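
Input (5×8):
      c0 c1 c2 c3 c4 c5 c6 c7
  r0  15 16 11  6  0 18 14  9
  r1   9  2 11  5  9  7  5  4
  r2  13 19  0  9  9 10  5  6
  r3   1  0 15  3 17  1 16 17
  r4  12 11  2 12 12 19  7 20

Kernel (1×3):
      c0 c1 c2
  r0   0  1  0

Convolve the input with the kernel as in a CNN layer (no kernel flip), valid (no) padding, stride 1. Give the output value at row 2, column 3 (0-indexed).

9

The receptive field on the input at this output position is [9 9 10]. Elementwise product with the kernel and sum: 9·1.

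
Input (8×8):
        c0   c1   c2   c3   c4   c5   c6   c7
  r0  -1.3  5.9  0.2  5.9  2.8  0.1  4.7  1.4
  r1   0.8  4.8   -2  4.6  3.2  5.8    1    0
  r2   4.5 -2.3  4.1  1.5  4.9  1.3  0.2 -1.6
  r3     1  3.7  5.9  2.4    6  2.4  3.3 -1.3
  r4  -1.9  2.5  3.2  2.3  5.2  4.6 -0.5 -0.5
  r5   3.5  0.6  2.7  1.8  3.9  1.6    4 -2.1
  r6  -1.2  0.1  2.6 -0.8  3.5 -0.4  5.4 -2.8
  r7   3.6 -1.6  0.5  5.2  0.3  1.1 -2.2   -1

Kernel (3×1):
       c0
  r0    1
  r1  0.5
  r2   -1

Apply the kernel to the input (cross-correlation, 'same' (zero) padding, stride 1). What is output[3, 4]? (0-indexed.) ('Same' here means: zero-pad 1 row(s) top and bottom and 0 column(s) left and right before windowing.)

The receptive field on the zero-padded input at this output position is [4.9 / 6 / 5.2]. Elementwise product with the kernel and sum: 4.9·1 + 6·0.5 + 5.2·-1.

2.7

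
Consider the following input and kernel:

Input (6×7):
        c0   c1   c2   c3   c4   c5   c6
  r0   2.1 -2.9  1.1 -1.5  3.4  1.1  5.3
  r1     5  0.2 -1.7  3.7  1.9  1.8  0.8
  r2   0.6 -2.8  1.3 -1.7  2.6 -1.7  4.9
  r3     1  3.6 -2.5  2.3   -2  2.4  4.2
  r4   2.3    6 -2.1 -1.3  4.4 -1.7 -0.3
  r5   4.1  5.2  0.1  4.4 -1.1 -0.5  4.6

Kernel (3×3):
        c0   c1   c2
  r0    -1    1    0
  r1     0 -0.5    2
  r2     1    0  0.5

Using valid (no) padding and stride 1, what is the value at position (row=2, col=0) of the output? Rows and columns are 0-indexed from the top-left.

The receptive field on the input at this output position is [0.6 -2.8 1.3 / 1 3.6 -2.5 / 2.3 6 -2.1]. Elementwise product with the kernel and sum: 0.6·-1 + -2.8·1 + 3.6·-0.5 + -2.5·2 + 2.3·1 + -2.1·0.5.

-8.95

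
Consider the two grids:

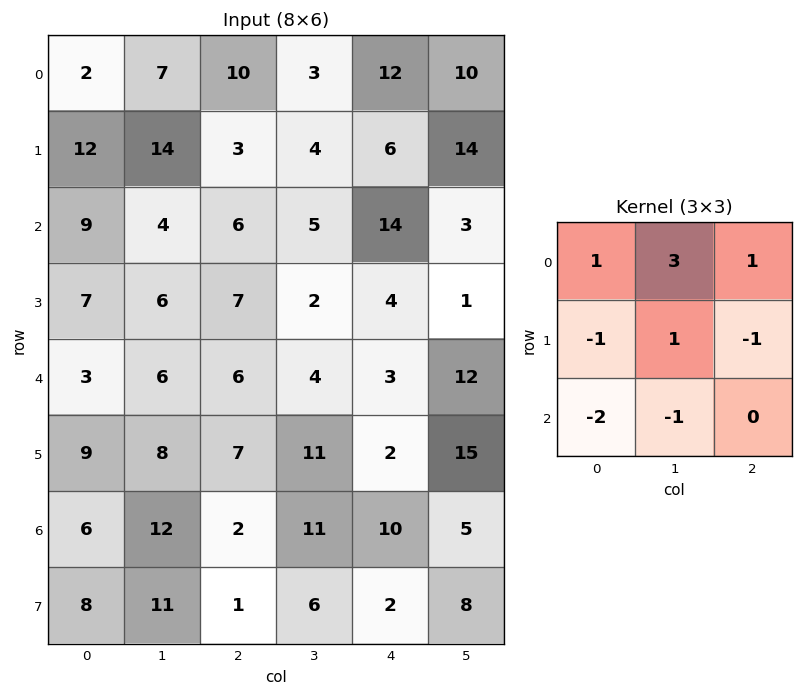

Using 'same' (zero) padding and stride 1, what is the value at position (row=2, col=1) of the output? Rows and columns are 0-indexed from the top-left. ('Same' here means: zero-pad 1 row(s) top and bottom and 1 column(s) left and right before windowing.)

The receptive field on the zero-padded input at this output position is [12 14 3 / 9 4 6 / 7 6 7]. Elementwise product with the kernel and sum: 12·1 + 14·3 + 3·1 + 9·-1 + 4·1 + 6·-1 + 7·-2 + 6·-1.

26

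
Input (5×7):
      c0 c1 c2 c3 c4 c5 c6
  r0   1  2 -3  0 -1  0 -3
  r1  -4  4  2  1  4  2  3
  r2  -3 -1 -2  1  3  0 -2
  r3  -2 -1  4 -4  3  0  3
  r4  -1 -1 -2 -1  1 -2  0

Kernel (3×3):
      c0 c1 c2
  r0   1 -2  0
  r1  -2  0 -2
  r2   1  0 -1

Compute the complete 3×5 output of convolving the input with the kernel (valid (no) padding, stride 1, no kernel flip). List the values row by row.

Output[0,0]: The receptive field on the input at this output position is [1 2 -3 / -4 4 2 / -3 -1 -2]. Elementwise product with the kernel and sum: 1·1 + 2·-2 + -4·-2 + 2·-2 + -3·1 + -2·-1.

0 -4 -20 -3 -10
-8 3 -1 -13 -2
-4 13 -21 4 -8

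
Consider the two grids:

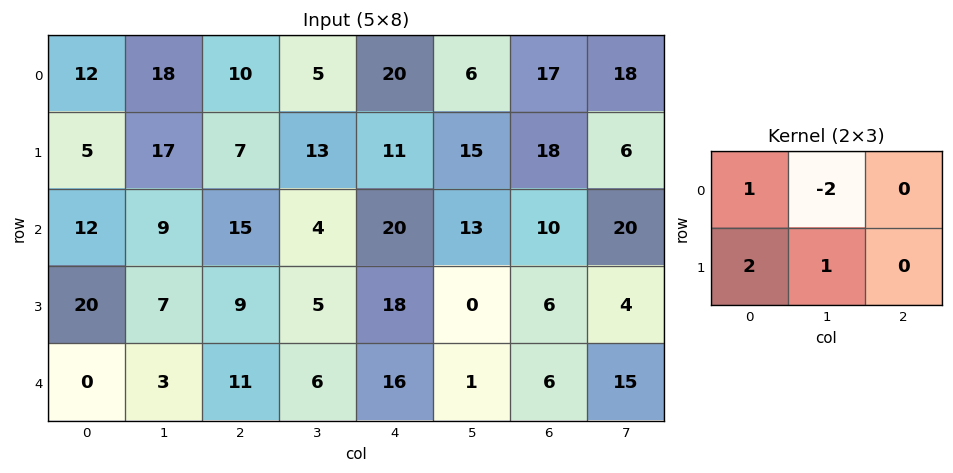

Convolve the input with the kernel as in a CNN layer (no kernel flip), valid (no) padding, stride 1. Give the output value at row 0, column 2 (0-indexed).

The receptive field on the input at this output position is [10 5 20 / 7 13 11]. Elementwise product with the kernel and sum: 10·1 + 5·-2 + 7·2 + 13·1.

27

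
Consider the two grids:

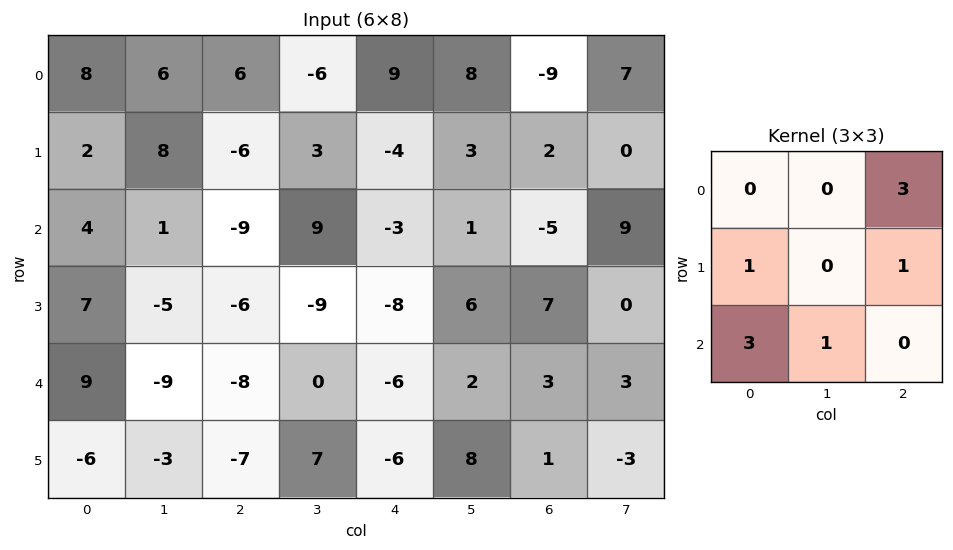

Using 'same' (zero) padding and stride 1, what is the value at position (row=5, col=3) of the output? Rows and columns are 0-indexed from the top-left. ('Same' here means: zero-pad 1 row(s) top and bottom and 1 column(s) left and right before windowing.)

The receptive field on the zero-padded input at this output position is [-8 0 -6 / -7 7 -6 / 0 0 0]. Elementwise product with the kernel and sum: -6·3 + -7·1 + -6·1 + 0·3 + 0·1.

-31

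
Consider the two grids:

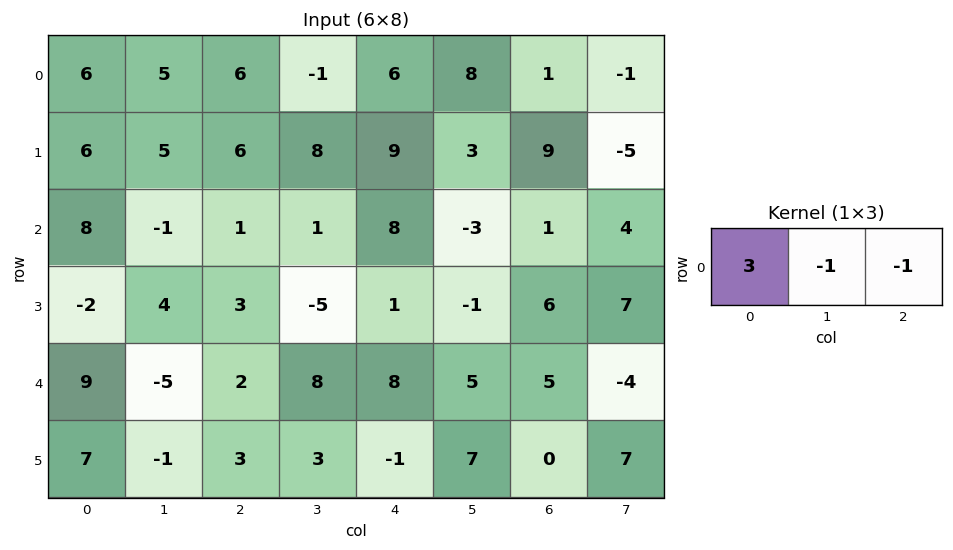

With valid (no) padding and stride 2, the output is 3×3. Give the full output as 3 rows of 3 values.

Output[0,0]: The receptive field on the input at this output position is [6 5 6]. Elementwise product with the kernel and sum: 6·3 + 5·-1 + 6·-1.

7 13 9
24 -6 26
30 -10 14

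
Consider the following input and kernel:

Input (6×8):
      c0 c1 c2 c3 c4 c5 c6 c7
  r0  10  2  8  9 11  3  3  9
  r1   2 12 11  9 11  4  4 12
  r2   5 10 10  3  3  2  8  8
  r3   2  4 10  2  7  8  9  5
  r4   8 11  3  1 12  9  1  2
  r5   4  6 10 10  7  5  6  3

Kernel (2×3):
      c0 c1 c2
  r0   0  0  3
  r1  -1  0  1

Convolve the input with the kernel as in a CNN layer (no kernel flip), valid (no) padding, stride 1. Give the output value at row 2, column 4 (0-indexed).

The receptive field on the input at this output position is [3 2 8 / 7 8 9]. Elementwise product with the kernel and sum: 8·3 + 7·-1 + 9·1.

26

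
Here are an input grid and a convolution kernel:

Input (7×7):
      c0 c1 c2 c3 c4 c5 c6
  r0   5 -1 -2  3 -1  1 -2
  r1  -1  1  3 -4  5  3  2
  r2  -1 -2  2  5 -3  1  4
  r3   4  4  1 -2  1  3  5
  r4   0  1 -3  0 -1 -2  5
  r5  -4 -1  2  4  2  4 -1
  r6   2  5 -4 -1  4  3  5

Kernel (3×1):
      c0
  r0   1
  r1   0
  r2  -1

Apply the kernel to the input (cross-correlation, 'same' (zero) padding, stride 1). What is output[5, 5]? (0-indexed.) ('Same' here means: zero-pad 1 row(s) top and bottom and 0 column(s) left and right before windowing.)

-5

The receptive field on the zero-padded input at this output position is [-2 / 4 / 3]. Elementwise product with the kernel and sum: -2·1 + 3·-1.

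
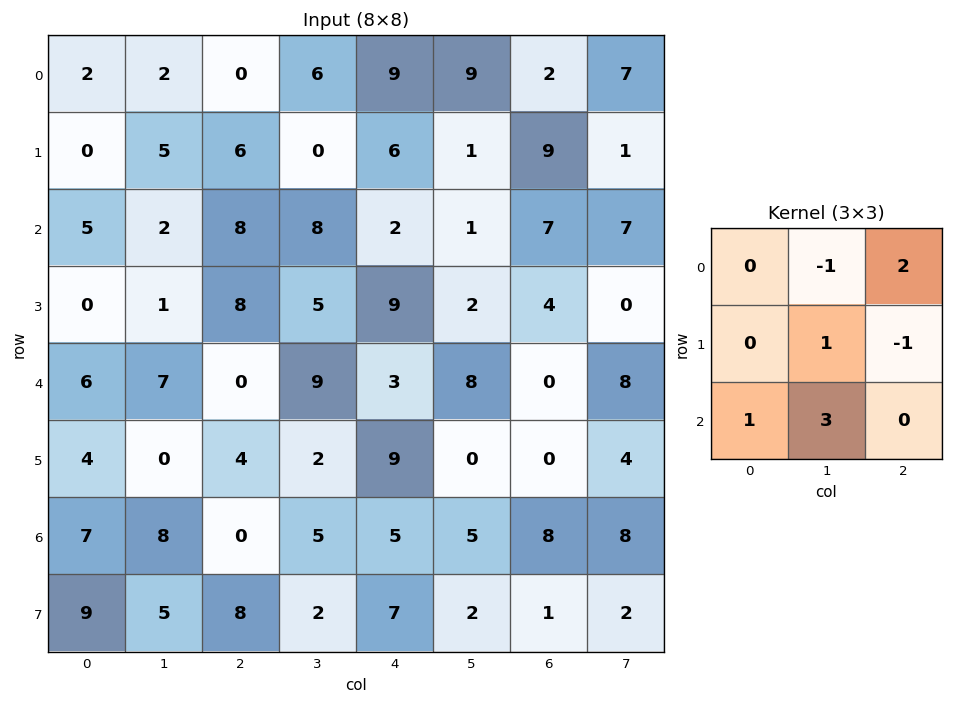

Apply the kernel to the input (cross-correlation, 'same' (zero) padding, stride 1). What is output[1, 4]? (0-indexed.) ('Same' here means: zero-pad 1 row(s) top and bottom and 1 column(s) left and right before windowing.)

28

The receptive field on the zero-padded input at this output position is [6 9 9 / 0 6 1 / 8 2 1]. Elementwise product with the kernel and sum: 9·-1 + 9·2 + 6·1 + 1·-1 + 8·1 + 2·3.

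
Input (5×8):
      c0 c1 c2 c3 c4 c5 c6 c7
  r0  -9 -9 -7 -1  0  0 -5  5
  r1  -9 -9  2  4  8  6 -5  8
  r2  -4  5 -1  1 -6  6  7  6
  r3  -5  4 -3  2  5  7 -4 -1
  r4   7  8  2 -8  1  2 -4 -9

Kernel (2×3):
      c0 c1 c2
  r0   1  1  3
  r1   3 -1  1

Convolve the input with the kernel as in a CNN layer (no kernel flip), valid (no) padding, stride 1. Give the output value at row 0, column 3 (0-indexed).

9

The receptive field on the input at this output position is [-1 0 0 / 4 8 6]. Elementwise product with the kernel and sum: -1·1 + 0·1 + 0·3 + 4·3 + 8·-1 + 6·1.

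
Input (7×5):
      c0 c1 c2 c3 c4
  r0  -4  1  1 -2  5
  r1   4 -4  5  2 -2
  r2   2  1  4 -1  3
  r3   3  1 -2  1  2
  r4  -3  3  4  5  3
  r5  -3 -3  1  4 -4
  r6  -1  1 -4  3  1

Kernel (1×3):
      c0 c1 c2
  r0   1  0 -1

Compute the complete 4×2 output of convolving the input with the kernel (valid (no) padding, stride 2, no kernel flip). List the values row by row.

-5 -4
-2 1
-7 1
3 -5

Output[0,0]: The receptive field on the input at this output position is [-4 1 1]. Elementwise product with the kernel and sum: -4·1 + 1·-1.
Output[0,1]: The receptive field on the input at this output position is [1 -2 5]. Elementwise product with the kernel and sum: 1·1 + 5·-1.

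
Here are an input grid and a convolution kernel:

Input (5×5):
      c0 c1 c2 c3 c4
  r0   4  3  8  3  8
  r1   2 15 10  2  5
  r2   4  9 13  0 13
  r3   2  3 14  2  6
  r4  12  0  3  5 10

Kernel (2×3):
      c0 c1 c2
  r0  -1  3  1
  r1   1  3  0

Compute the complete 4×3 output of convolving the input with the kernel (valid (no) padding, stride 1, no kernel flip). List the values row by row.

60 69 25
84 65 14
47 75 20
33 50 16

Output[0,0]: The receptive field on the input at this output position is [4 3 8 / 2 15 10]. Elementwise product with the kernel and sum: 4·-1 + 3·3 + 8·1 + 2·1 + 15·3.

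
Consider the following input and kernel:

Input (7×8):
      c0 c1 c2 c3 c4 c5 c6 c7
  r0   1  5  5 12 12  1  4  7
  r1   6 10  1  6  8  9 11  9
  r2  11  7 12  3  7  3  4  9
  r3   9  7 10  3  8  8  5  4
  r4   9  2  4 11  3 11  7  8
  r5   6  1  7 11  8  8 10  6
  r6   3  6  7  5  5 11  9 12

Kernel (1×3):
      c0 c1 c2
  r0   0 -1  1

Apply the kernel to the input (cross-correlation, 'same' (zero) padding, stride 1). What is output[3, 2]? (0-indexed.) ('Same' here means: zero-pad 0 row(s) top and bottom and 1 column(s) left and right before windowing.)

-7

The receptive field on the zero-padded input at this output position is [7 10 3]. Elementwise product with the kernel and sum: 10·-1 + 3·1.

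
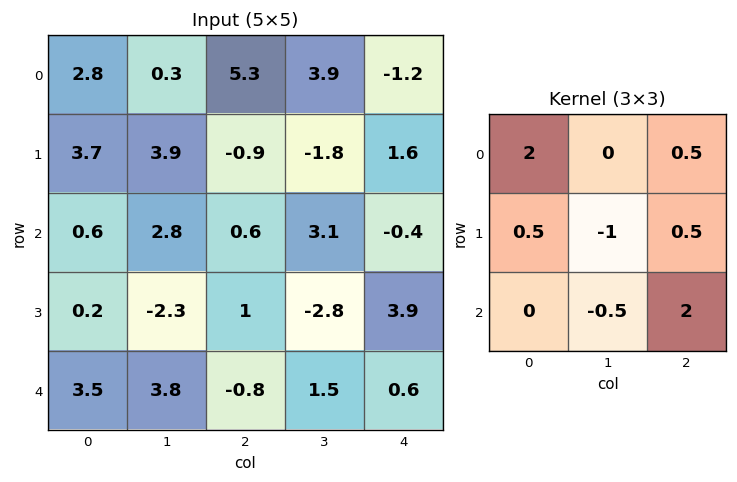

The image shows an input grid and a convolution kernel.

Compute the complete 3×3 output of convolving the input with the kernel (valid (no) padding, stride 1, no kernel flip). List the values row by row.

Output[0,0]: The receptive field on the input at this output position is [2.8 0.3 5.3 / 3.7 3.9 -0.9 / 0.6 2.8 0.6]. Elementwise product with the kernel and sum: 2.8·2 + 5.3·0.5 + 3.7·0.5 + 3.9·-1 + -0.9·0.5 + 2.8·-0.5 + 0.6·2.

5.55 10.4 9.8
7.9 3.15 5.2
0.9 7 6.7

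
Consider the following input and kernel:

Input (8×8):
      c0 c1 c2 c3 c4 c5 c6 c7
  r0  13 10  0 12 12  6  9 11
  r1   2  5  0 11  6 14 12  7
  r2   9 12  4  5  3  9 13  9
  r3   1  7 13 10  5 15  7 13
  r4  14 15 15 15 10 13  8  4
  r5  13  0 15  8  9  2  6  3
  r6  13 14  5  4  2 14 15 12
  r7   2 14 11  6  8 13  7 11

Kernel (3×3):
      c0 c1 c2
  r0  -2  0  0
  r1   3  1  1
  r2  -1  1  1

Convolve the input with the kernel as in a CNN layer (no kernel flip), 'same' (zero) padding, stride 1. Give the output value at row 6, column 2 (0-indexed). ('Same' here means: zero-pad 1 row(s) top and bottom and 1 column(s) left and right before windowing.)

The receptive field on the zero-padded input at this output position is [0 15 8 / 14 5 4 / 14 11 6]. Elementwise product with the kernel and sum: 0·-2 + 14·3 + 5·1 + 4·1 + 14·-1 + 11·1 + 6·1.

54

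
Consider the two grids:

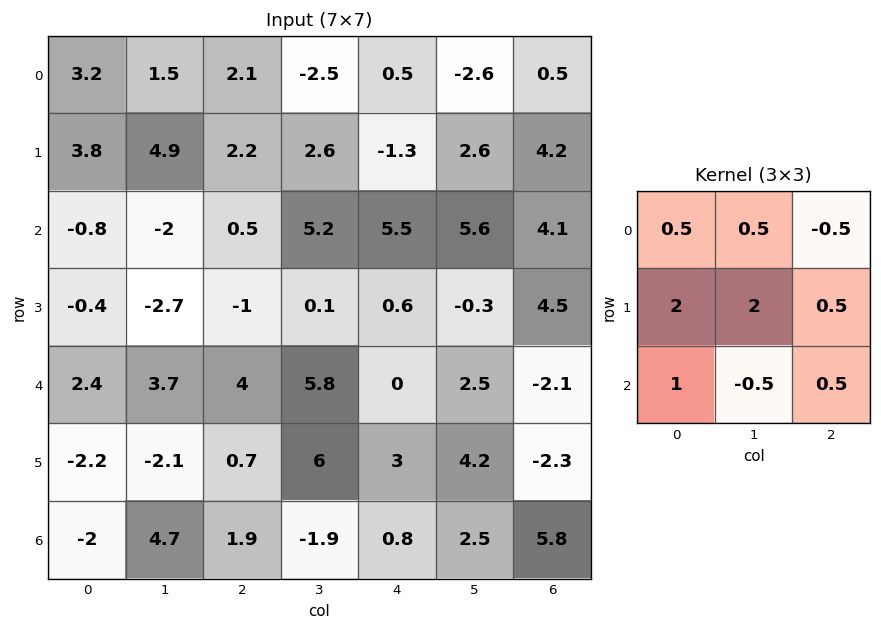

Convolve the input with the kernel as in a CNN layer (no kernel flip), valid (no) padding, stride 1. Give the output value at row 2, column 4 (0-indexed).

4.05

The receptive field on the input at this output position is [5.5 5.6 4.1 / 0.6 -0.3 4.5 / 0 2.5 -2.1]. Elementwise product with the kernel and sum: 5.5·0.5 + 5.6·0.5 + 4.1·-0.5 + 0.6·2 + -0.3·2 + 4.5·0.5 + 0·1 + 2.5·-0.5 + -2.1·0.5.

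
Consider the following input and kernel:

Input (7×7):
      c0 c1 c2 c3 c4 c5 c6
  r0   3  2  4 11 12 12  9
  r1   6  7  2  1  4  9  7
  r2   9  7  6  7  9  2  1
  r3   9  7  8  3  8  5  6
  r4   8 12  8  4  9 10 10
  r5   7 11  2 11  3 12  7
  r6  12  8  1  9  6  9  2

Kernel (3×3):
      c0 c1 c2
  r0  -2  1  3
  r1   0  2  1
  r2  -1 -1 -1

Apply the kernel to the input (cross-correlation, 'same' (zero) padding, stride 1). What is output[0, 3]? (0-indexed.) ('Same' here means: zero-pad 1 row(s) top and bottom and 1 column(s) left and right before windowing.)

27

The receptive field on the zero-padded input at this output position is [0 0 0 / 4 11 12 / 2 1 4]. Elementwise product with the kernel and sum: 0·-2 + 0·1 + 0·3 + 11·2 + 12·1 + 2·-1 + 1·-1 + 4·-1.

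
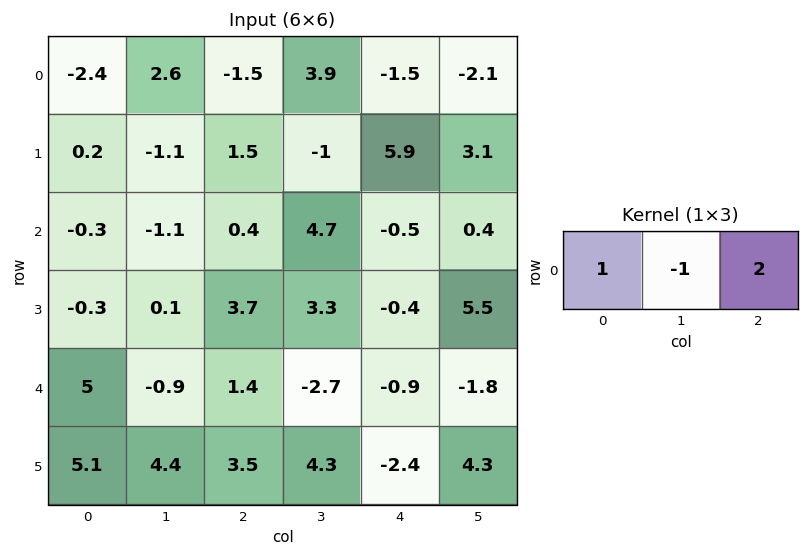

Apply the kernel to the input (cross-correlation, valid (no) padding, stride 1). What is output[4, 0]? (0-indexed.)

8.7

The receptive field on the input at this output position is [5 -0.9 1.4]. Elementwise product with the kernel and sum: 5·1 + -0.9·-1 + 1.4·2.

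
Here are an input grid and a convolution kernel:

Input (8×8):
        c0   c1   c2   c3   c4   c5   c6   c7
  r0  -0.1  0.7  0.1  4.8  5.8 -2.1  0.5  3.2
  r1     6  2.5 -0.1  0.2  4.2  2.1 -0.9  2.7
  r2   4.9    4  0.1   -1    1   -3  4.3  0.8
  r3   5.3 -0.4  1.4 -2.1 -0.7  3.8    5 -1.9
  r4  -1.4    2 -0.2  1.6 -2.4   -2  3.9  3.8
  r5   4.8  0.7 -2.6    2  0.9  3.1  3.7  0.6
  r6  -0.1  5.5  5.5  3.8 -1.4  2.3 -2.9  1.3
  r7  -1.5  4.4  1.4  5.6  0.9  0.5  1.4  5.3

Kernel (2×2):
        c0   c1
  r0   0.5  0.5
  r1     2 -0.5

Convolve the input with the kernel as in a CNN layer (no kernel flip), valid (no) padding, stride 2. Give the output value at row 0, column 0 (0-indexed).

The receptive field on the input at this output position is [-0.1 0.7 / 6 2.5]. Elementwise product with the kernel and sum: -0.1·0.5 + 0.7·0.5 + 6·2 + 2.5·-0.5.

11.05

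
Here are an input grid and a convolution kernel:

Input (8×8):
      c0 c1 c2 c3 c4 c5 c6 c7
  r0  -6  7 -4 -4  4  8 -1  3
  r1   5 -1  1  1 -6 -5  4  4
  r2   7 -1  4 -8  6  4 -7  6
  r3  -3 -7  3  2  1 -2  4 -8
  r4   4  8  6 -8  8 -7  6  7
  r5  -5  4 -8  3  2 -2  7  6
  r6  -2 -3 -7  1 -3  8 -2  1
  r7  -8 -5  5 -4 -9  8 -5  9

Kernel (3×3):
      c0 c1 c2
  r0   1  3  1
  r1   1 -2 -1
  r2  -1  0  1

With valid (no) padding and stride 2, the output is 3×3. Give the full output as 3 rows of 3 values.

14 -5 14
18 -14 10
24 -22 -7

Output[0,0]: The receptive field on the input at this output position is [-6 7 -4 / 5 -1 1 / 7 -1 4]. Elementwise product with the kernel and sum: -6·1 + 7·3 + -4·1 + 5·1 + -1·-2 + 1·-1 + 7·-1 + 4·1.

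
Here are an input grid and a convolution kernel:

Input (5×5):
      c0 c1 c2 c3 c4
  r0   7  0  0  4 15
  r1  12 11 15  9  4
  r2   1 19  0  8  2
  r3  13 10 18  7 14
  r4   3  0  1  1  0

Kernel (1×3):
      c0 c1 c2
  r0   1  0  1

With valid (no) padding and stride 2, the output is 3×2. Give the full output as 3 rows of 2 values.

7 15
1 2
4 1

Output[0,0]: The receptive field on the input at this output position is [7 0 0]. Elementwise product with the kernel and sum: 7·1 + 0·1.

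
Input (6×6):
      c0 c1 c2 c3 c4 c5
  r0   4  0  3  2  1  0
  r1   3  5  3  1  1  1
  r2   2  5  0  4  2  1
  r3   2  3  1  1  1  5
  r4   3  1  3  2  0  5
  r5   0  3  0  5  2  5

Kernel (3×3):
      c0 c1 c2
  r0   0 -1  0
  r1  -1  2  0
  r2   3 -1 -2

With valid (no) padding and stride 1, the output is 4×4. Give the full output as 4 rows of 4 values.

8 5 -11 8
4 -2 7 -9
1 -5 4 -5
-7 3 -9 0

Output[0,0]: The receptive field on the input at this output position is [4 0 3 / 3 5 3 / 2 5 0]. Elementwise product with the kernel and sum: 0·-1 + 3·-1 + 5·2 + 2·3 + 5·-1 + 0·-2.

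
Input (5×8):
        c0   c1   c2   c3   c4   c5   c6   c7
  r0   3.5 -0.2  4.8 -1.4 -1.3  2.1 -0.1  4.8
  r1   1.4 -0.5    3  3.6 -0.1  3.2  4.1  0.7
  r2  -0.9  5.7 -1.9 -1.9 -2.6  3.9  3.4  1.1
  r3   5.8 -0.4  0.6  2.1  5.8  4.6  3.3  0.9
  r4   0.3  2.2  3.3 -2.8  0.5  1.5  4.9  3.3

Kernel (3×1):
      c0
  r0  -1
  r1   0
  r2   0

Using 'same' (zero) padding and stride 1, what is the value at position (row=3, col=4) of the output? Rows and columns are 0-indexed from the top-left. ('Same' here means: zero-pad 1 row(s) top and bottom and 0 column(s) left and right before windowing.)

The receptive field on the zero-padded input at this output position is [-2.6 / 5.8 / 0.5]. Elementwise product with the kernel and sum: -2.6·-1.

2.6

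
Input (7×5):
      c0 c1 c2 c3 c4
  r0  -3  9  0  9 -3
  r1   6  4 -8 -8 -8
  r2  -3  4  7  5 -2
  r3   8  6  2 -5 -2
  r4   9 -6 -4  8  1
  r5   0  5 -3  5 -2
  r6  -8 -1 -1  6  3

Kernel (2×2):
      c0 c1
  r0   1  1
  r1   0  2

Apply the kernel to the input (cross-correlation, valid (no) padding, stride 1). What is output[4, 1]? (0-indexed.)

The receptive field on the input at this output position is [-6 -4 / 5 -3]. Elementwise product with the kernel and sum: -6·1 + -4·1 + -3·2.

-16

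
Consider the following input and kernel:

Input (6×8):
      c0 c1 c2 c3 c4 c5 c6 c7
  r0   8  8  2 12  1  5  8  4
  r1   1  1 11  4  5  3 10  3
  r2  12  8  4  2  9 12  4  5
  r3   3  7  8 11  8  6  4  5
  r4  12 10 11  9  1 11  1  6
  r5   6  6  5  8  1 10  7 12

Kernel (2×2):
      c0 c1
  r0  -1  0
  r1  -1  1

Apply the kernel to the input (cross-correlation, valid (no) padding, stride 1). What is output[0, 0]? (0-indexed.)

-8

The receptive field on the input at this output position is [8 8 / 1 1]. Elementwise product with the kernel and sum: 8·-1 + 1·-1 + 1·1.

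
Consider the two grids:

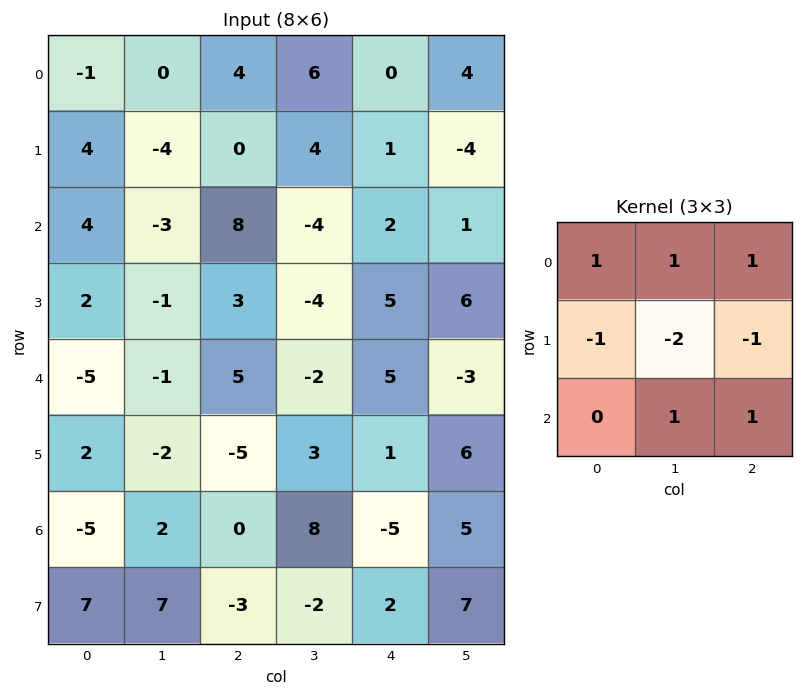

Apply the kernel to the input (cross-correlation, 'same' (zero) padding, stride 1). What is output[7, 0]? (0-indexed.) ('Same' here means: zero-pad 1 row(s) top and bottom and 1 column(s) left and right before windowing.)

The receptive field on the zero-padded input at this output position is [0 -5 2 / 0 7 7 / 0 0 0]. Elementwise product with the kernel and sum: 0·1 + -5·1 + 2·1 + 0·-1 + 7·-2 + 7·-1 + 0·1 + 0·1.

-24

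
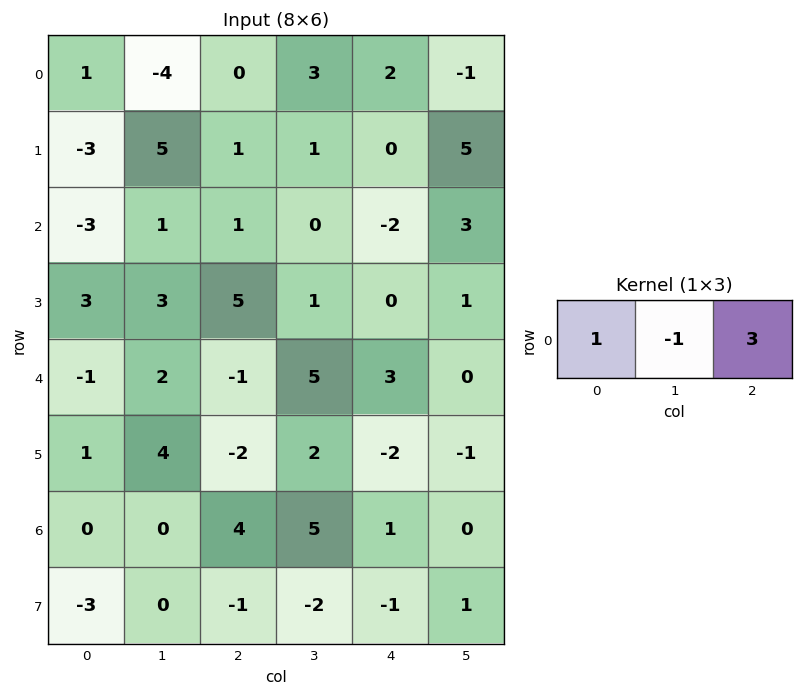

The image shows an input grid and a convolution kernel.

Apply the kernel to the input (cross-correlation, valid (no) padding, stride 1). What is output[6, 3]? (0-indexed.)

4

The receptive field on the input at this output position is [5 1 0]. Elementwise product with the kernel and sum: 5·1 + 1·-1 + 0·3.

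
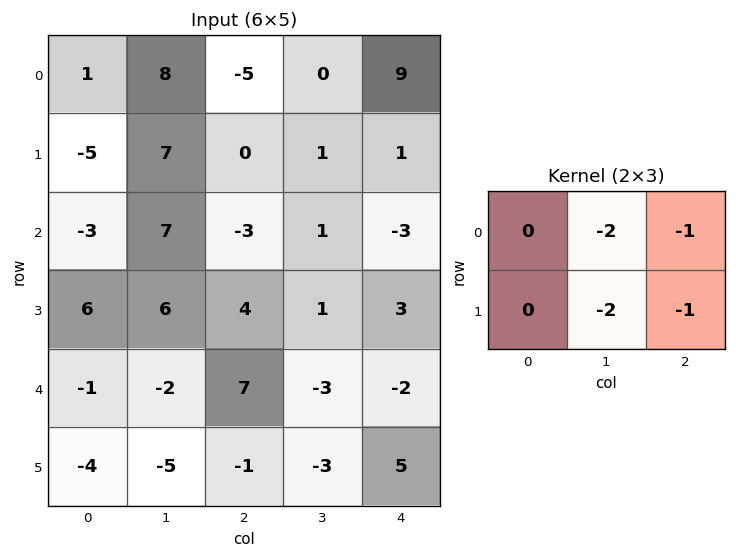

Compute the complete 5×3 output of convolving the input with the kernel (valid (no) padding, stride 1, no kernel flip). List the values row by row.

Output[0,0]: The receptive field on the input at this output position is [1 8 -5 / -5 7 0]. Elementwise product with the kernel and sum: 8·-2 + -5·-1 + 7·-2 + 0·-1.
Output[0,1]: The receptive field on the input at this output position is [8 -5 0 / 7 0 1]. Elementwise product with the kernel and sum: -5·-2 + 0·-1 + 0·-2 + 1·-1.

-25 9 -12
-25 4 -2
-27 -4 -4
-19 -20 3
8 -6 9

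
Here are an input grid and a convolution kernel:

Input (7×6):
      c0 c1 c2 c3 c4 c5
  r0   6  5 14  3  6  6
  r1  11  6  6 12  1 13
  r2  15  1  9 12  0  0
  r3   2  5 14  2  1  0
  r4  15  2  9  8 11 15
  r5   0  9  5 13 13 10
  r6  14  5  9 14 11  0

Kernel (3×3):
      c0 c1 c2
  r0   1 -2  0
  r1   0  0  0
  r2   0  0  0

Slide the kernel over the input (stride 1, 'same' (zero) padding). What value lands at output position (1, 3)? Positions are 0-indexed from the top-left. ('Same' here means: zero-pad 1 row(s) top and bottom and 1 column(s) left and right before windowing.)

The receptive field on the zero-padded input at this output position is [14 3 6 / 6 12 1 / 9 12 0]. Elementwise product with the kernel and sum: 14·1 + 3·-2.

8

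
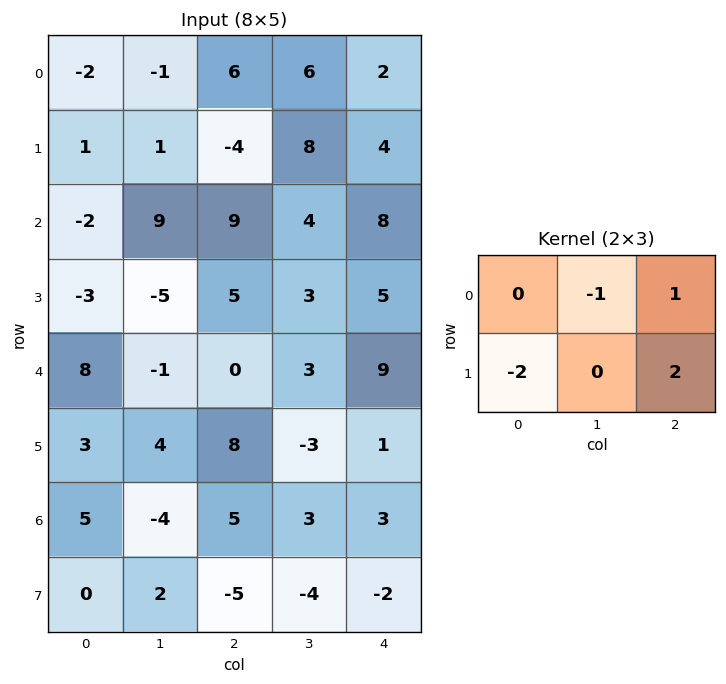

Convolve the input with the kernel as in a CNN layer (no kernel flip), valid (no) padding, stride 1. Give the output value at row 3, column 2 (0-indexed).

The receptive field on the input at this output position is [5 3 5 / 0 3 9]. Elementwise product with the kernel and sum: 3·-1 + 5·1 + 0·-2 + 9·2.

20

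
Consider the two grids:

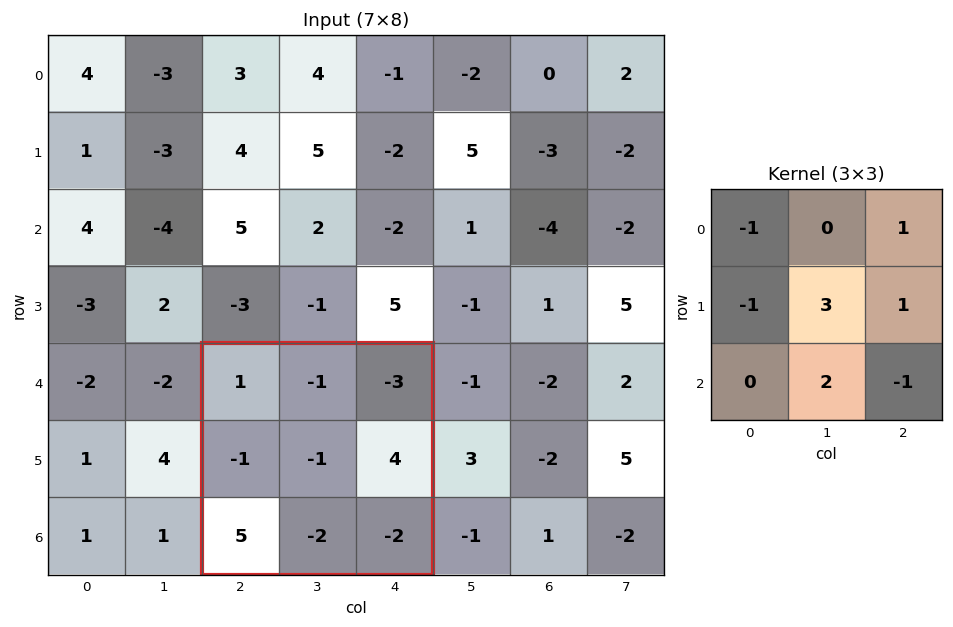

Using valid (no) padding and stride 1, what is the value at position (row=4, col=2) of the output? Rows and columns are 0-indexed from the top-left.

The receptive field on the input at this output position is [1 -1 -3 / -1 -1 4 / 5 -2 -2]. Elementwise product with the kernel and sum: 1·-1 + -3·1 + -1·-1 + -1·3 + 4·1 + -2·2 + -2·-1.

-4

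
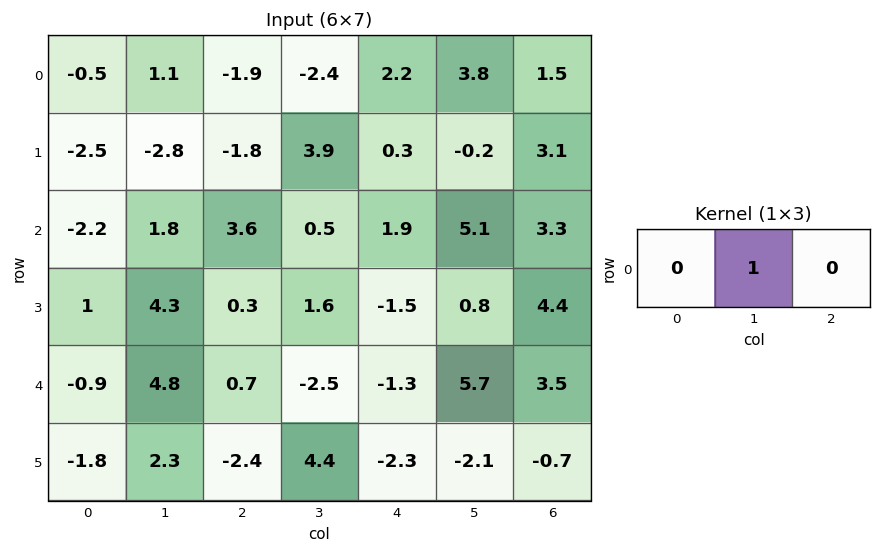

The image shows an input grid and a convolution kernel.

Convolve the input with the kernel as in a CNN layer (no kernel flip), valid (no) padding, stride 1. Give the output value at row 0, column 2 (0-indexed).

The receptive field on the input at this output position is [-1.9 -2.4 2.2]. Elementwise product with the kernel and sum: -2.4·1.

-2.4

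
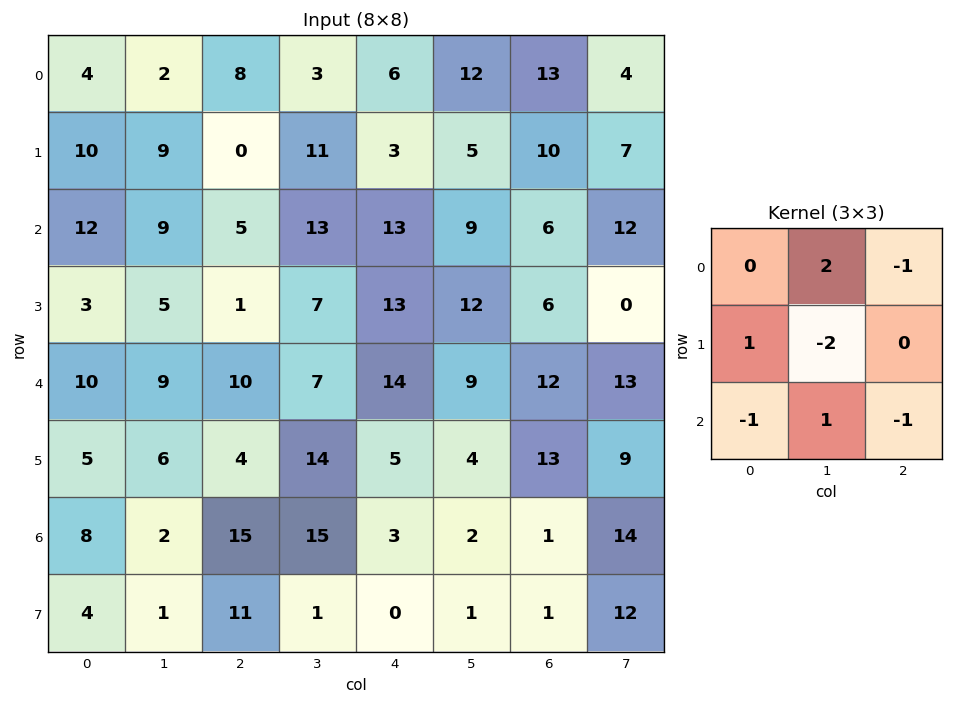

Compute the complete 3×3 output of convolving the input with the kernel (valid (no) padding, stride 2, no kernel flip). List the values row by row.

-20 -27 -6
-5 -17 -16
-20 -27 1

Output[0,0]: The receptive field on the input at this output position is [4 2 8 / 10 9 0 / 12 9 5]. Elementwise product with the kernel and sum: 2·2 + 8·-1 + 10·1 + 9·-2 + 12·-1 + 9·1 + 5·-1.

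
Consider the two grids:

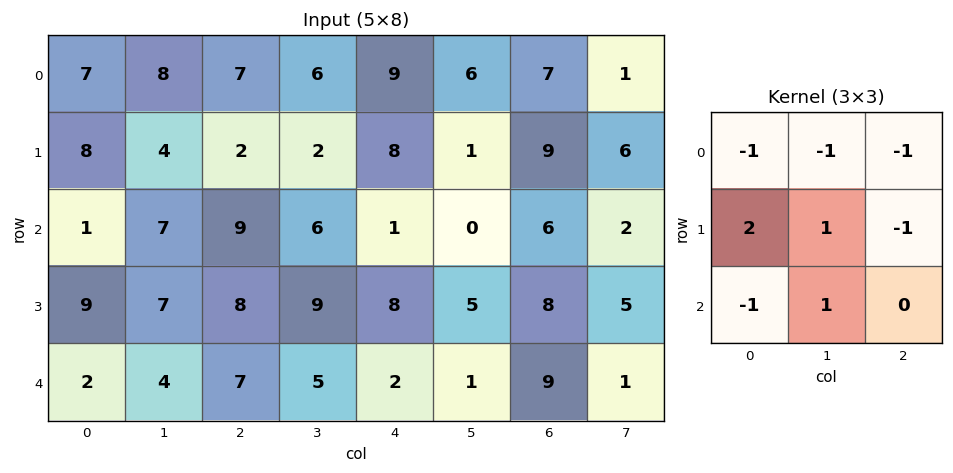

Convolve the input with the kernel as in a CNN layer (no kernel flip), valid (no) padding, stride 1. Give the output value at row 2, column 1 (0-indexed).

-6

The receptive field on the input at this output position is [7 9 6 / 7 8 9 / 4 7 5]. Elementwise product with the kernel and sum: 7·-1 + 9·-1 + 6·-1 + 7·2 + 8·1 + 9·-1 + 4·-1 + 7·1.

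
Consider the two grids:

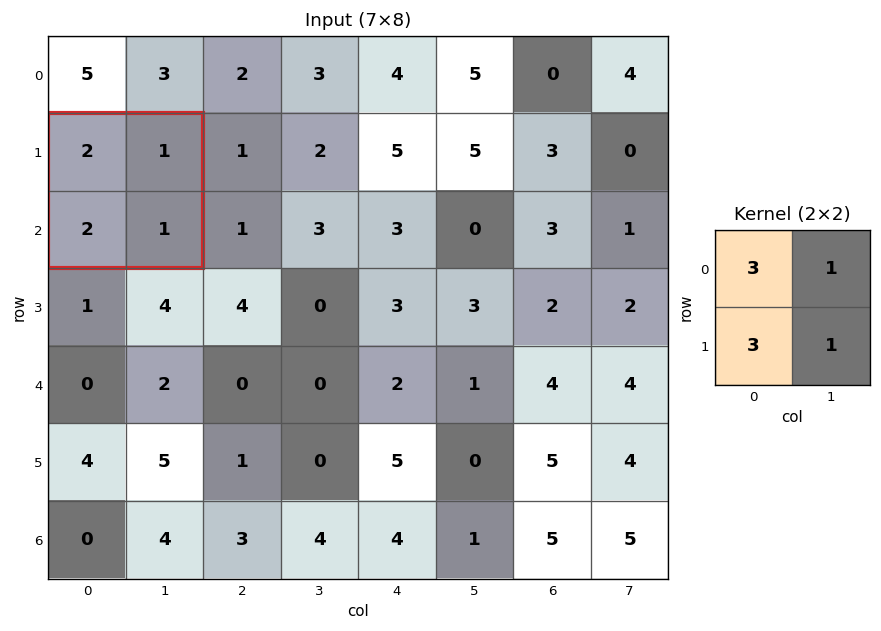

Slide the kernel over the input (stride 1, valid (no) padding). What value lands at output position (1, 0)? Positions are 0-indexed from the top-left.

14

The receptive field on the input at this output position is [2 1 / 2 1]. Elementwise product with the kernel and sum: 2·3 + 1·1 + 2·3 + 1·1.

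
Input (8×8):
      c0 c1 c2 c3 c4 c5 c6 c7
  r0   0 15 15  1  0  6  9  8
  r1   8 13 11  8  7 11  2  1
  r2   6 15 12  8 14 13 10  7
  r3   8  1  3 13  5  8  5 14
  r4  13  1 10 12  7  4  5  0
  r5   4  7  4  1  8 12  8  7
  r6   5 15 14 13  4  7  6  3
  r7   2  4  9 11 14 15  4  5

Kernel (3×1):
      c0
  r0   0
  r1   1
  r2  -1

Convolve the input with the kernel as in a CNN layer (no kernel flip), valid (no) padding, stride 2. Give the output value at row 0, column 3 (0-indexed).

-8

The receptive field on the input at this output position is [9 / 2 / 10]. Elementwise product with the kernel and sum: 2·1 + 10·-1.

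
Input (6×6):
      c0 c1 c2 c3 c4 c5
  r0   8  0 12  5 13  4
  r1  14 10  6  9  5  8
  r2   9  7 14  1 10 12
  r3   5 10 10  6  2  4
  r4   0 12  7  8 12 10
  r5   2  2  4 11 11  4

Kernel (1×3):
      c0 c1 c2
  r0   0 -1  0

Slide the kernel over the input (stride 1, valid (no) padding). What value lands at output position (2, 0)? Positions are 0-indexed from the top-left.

-7

The receptive field on the input at this output position is [9 7 14]. Elementwise product with the kernel and sum: 7·-1.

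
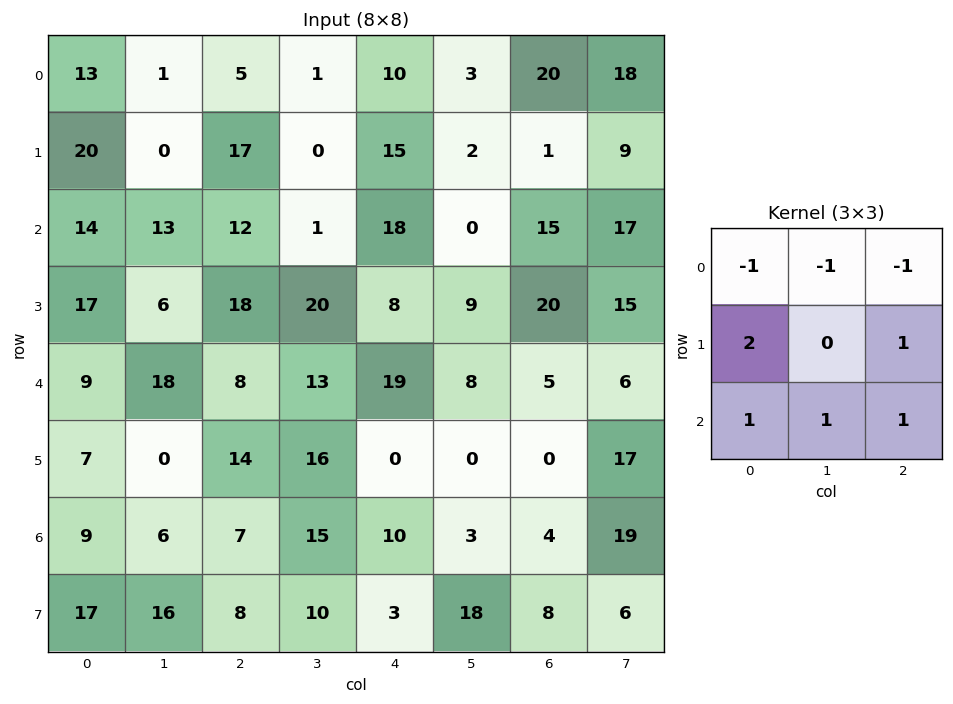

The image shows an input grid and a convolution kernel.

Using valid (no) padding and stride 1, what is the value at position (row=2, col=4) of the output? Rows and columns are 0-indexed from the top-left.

The receptive field on the input at this output position is [18 0 15 / 8 9 20 / 19 8 5]. Elementwise product with the kernel and sum: 18·-1 + 0·-1 + 15·-1 + 8·2 + 20·1 + 19·1 + 8·1 + 5·1.

35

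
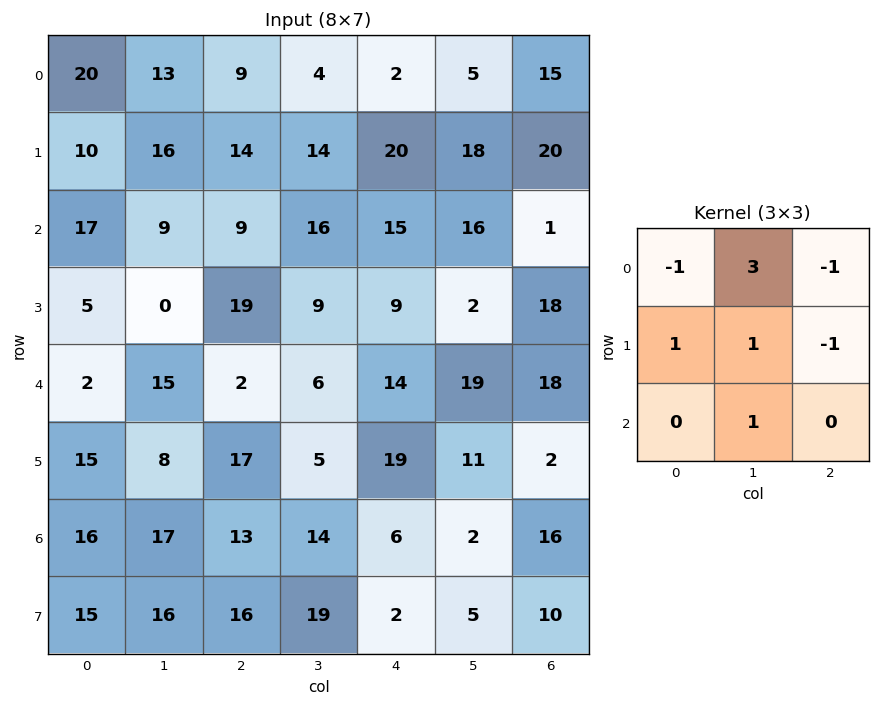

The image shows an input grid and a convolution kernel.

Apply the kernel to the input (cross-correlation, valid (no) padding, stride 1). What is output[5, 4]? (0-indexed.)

The receptive field on the input at this output position is [19 11 2 / 6 2 16 / 2 5 10]. Elementwise product with the kernel and sum: 19·-1 + 11·3 + 2·-1 + 6·1 + 2·1 + 16·-1 + 5·1.

9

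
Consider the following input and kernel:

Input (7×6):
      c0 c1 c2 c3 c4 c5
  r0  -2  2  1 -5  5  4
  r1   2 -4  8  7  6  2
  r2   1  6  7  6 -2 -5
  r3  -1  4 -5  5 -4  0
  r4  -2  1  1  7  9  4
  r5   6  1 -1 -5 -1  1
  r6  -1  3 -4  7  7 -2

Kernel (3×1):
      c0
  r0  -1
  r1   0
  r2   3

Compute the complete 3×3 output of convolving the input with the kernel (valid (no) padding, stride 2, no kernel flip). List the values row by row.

5 20 -11
-7 -4 29
-1 -13 12

Output[0,0]: The receptive field on the input at this output position is [-2 / 2 / 1]. Elementwise product with the kernel and sum: -2·-1 + 1·3.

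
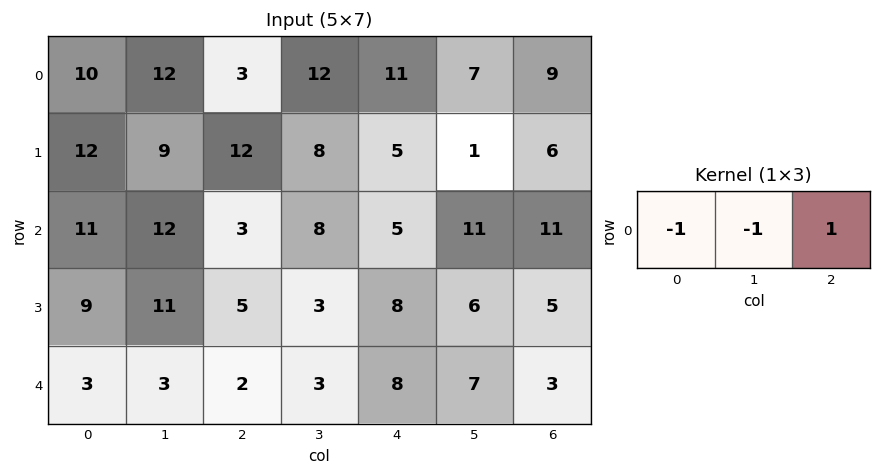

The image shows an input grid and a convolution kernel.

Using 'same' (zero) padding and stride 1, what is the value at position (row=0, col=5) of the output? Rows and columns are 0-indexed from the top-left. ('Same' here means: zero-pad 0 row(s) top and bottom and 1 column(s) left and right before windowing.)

-9

The receptive field on the zero-padded input at this output position is [11 7 9]. Elementwise product with the kernel and sum: 11·-1 + 7·-1 + 9·1.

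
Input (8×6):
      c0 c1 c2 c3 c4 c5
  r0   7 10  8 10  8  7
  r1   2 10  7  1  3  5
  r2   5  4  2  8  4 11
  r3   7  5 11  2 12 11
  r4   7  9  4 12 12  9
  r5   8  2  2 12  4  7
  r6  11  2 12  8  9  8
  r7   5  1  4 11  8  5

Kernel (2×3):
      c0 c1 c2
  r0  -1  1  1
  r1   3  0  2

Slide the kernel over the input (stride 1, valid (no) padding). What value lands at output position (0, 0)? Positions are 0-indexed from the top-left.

The receptive field on the input at this output position is [7 10 8 / 2 10 7]. Elementwise product with the kernel and sum: 7·-1 + 10·1 + 8·1 + 2·3 + 7·2.

31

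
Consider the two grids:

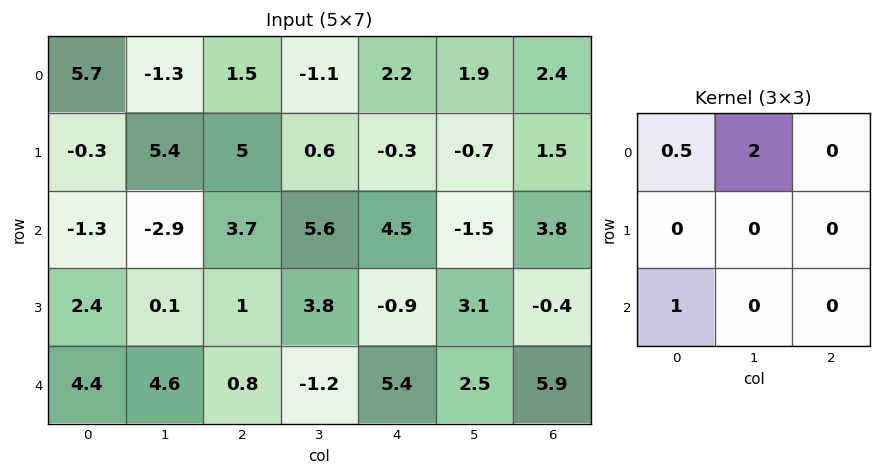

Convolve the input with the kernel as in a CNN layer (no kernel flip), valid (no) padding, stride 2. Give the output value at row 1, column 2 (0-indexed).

The receptive field on the input at this output position is [4.5 -1.5 3.8 / -0.9 3.1 -0.4 / 5.4 2.5 5.9]. Elementwise product with the kernel and sum: 4.5·0.5 + -1.5·2 + 5.4·1.

4.65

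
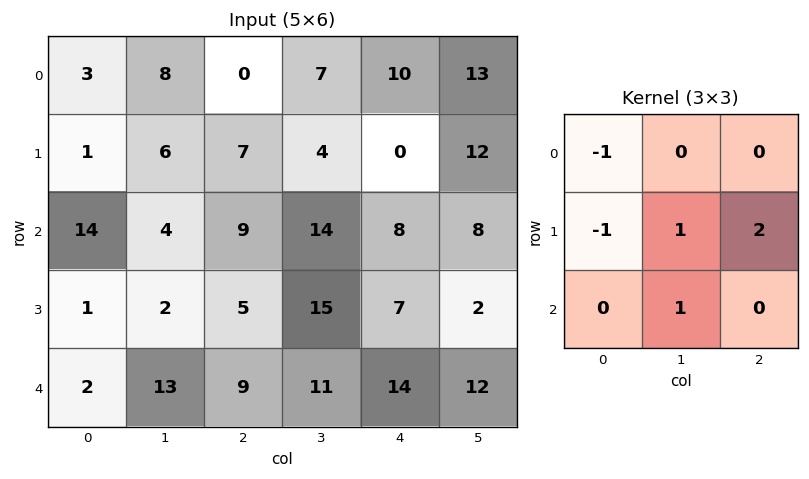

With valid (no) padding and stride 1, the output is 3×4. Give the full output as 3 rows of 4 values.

20 10 11 21
9 32 29 13
10 38 26 -4

Output[0,0]: The receptive field on the input at this output position is [3 8 0 / 1 6 7 / 14 4 9]. Elementwise product with the kernel and sum: 3·-1 + 1·-1 + 6·1 + 7·2 + 4·1.
Output[0,1]: The receptive field on the input at this output position is [8 0 7 / 6 7 4 / 4 9 14]. Elementwise product with the kernel and sum: 8·-1 + 6·-1 + 7·1 + 4·2 + 9·1.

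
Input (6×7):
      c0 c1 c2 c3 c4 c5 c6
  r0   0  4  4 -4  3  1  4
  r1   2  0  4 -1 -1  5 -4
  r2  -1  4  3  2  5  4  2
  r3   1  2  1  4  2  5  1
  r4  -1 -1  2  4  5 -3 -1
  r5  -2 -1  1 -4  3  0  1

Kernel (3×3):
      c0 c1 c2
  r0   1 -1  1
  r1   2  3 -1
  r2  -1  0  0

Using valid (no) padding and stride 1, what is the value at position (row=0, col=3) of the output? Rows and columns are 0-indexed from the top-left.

-18

The receptive field on the input at this output position is [-4 3 1 / -1 -1 5 / 2 5 4]. Elementwise product with the kernel and sum: -4·1 + 3·-1 + 1·1 + -1·2 + -1·3 + 5·-1 + 2·-1.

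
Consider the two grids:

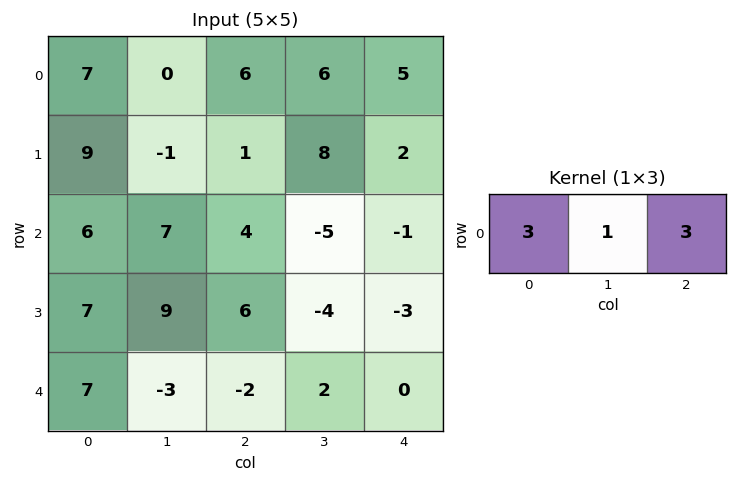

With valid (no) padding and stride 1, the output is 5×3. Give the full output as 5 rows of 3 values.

39 24 39
29 22 17
37 10 4
48 21 5
12 -5 -4

Output[0,0]: The receptive field on the input at this output position is [7 0 6]. Elementwise product with the kernel and sum: 7·3 + 0·1 + 6·3.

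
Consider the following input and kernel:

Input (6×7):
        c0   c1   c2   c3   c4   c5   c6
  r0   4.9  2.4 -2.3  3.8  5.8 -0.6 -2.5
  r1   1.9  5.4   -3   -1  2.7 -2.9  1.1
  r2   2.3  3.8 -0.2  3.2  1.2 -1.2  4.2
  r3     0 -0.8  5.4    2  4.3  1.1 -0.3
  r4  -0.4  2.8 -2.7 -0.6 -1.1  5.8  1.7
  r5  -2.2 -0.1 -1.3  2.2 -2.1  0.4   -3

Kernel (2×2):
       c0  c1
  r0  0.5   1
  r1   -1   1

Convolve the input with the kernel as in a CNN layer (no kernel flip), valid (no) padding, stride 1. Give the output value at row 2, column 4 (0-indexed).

The receptive field on the input at this output position is [1.2 -1.2 / 4.3 1.1]. Elementwise product with the kernel and sum: 1.2·0.5 + -1.2·1 + 4.3·-1 + 1.1·1.

-3.8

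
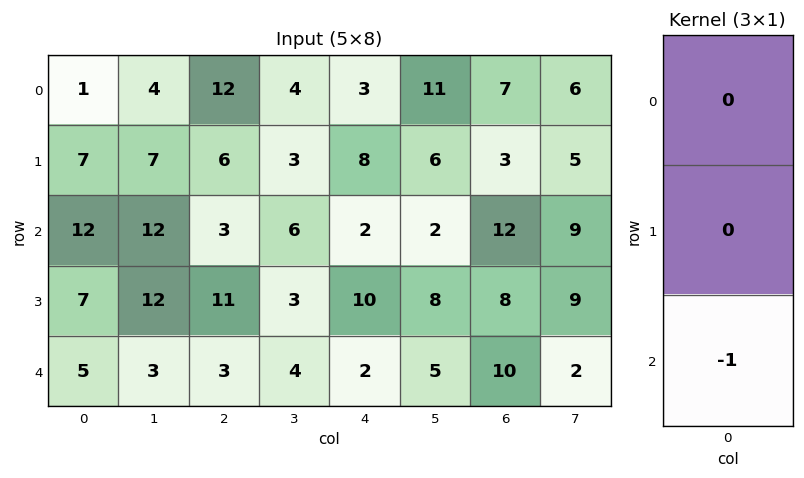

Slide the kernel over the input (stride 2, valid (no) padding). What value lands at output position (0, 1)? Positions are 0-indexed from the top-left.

The receptive field on the input at this output position is [12 / 6 / 3]. Elementwise product with the kernel and sum: 3·-1.

-3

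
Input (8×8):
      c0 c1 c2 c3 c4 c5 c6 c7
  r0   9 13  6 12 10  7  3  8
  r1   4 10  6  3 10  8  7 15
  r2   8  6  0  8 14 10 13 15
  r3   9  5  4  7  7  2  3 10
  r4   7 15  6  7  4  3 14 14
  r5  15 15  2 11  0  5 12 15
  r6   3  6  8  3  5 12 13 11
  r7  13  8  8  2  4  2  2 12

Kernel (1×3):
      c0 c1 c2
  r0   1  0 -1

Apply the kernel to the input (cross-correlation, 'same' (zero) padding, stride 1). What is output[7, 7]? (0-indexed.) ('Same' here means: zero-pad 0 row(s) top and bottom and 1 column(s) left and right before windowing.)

The receptive field on the zero-padded input at this output position is [2 12 0]. Elementwise product with the kernel and sum: 2·1 + 0·-1.

2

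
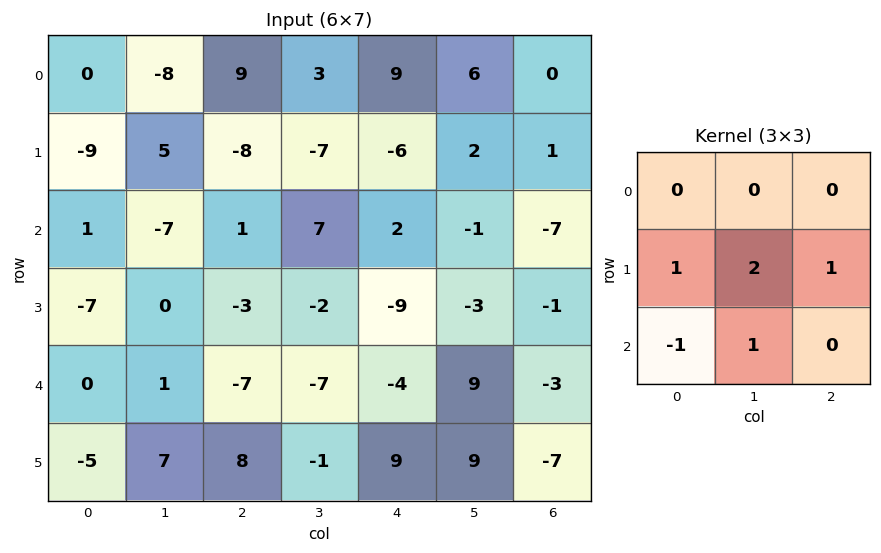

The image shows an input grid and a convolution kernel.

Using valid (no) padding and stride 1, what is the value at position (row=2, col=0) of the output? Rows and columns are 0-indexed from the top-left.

The receptive field on the input at this output position is [1 -7 1 / -7 0 -3 / 0 1 -7]. Elementwise product with the kernel and sum: -7·1 + 0·2 + -3·1 + 0·-1 + 1·1.

-9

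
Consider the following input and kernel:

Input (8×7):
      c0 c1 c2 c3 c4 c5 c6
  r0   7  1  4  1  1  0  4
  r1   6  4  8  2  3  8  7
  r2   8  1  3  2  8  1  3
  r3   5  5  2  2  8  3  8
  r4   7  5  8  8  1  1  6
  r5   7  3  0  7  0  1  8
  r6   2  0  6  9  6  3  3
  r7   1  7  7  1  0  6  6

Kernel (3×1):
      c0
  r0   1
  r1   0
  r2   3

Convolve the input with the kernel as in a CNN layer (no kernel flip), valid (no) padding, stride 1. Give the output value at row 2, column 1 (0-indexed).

The receptive field on the input at this output position is [1 / 5 / 5]. Elementwise product with the kernel and sum: 1·1 + 5·3.

16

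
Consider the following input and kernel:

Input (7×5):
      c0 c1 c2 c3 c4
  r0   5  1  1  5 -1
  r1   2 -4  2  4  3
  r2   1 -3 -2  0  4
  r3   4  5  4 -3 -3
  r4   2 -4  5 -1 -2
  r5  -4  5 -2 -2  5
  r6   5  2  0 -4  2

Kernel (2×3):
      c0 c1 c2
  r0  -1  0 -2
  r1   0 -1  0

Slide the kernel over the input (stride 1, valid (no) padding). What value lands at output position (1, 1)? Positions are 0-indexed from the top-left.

-2

The receptive field on the input at this output position is [-4 2 4 / -3 -2 0]. Elementwise product with the kernel and sum: -4·-1 + 4·-2 + -2·-1.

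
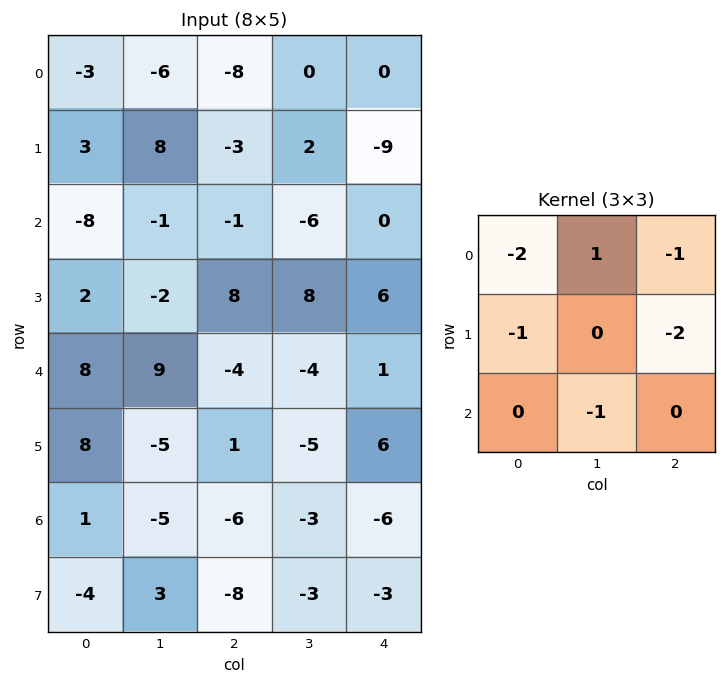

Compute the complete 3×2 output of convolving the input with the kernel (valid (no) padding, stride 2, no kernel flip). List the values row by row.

12 43
-11 -20
-8 -7

Output[0,0]: The receptive field on the input at this output position is [-3 -6 -8 / 3 8 -3 / -8 -1 -1]. Elementwise product with the kernel and sum: -3·-2 + -6·1 + -8·-1 + 3·-1 + -3·-2 + -1·-1.
Output[0,1]: The receptive field on the input at this output position is [-8 0 0 / -3 2 -9 / -1 -6 0]. Elementwise product with the kernel and sum: -8·-2 + 0·1 + 0·-1 + -3·-1 + -9·-2 + -6·-1.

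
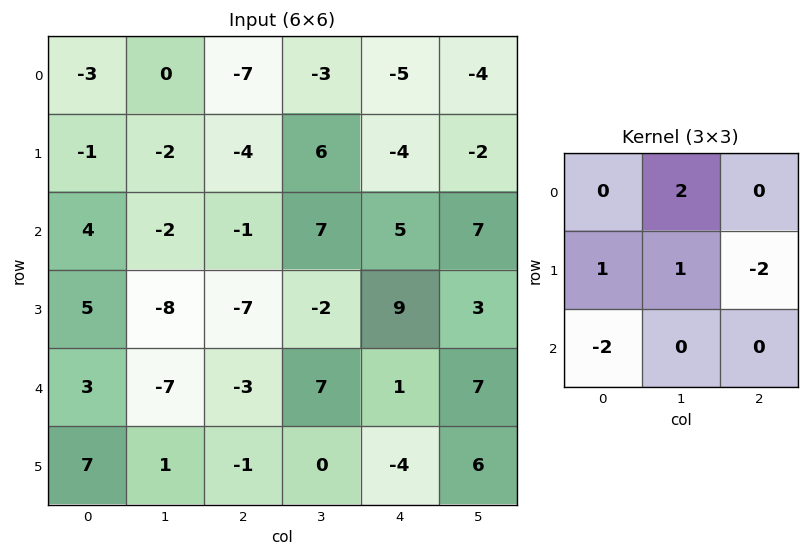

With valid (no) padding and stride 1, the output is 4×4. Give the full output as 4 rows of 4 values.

Output[0,0]: The receptive field on the input at this output position is [-3 0 -7 / -1 -2 -4 / 4 -2 -1]. Elementwise product with the kernel and sum: 0·2 + -1·1 + -2·1 + -4·-2 + 4·-2.

-3 -28 6 -18
-10 -9 22 -6
1 1 -7 -3
-28 -40 0 12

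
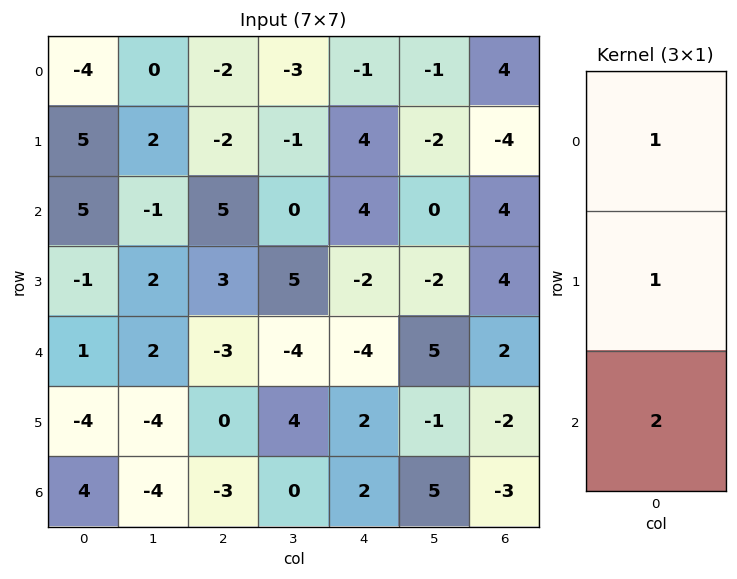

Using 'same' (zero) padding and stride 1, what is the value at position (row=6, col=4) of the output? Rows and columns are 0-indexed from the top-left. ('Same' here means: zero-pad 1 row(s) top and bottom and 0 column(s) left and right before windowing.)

The receptive field on the zero-padded input at this output position is [2 / 2 / 0]. Elementwise product with the kernel and sum: 2·1 + 2·1 + 0·2.

4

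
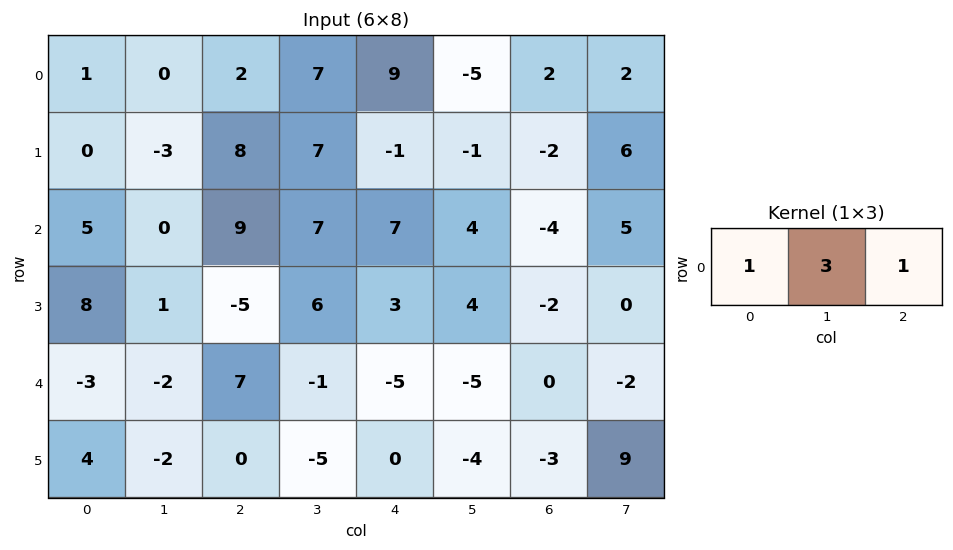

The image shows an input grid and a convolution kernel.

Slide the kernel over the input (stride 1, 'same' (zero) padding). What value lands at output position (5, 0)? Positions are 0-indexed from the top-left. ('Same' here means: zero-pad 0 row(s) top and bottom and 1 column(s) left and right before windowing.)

10

The receptive field on the zero-padded input at this output position is [0 4 -2]. Elementwise product with the kernel and sum: 0·1 + 4·3 + -2·1.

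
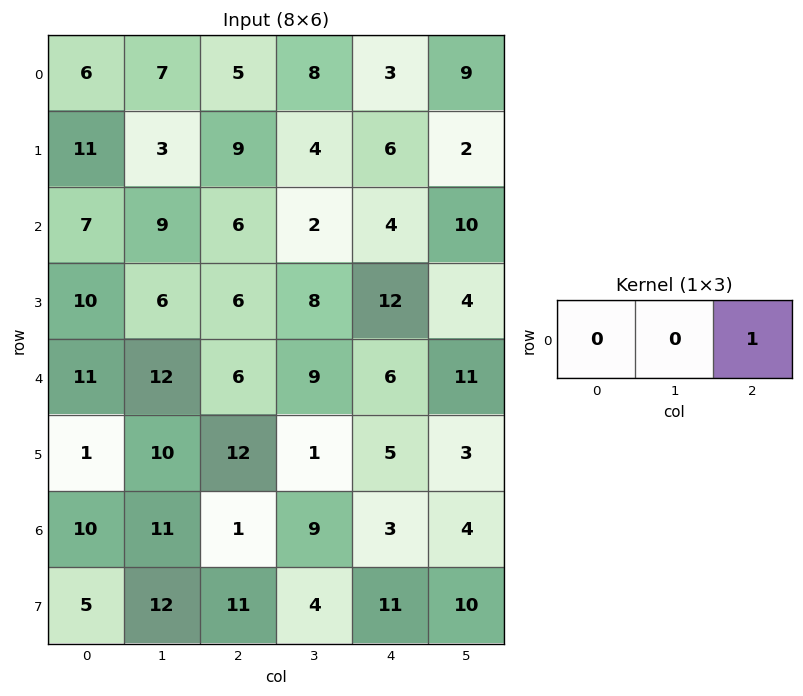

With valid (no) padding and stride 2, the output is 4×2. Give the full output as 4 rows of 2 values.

5 3
6 4
6 6
1 3

Output[0,0]: The receptive field on the input at this output position is [6 7 5]. Elementwise product with the kernel and sum: 5·1.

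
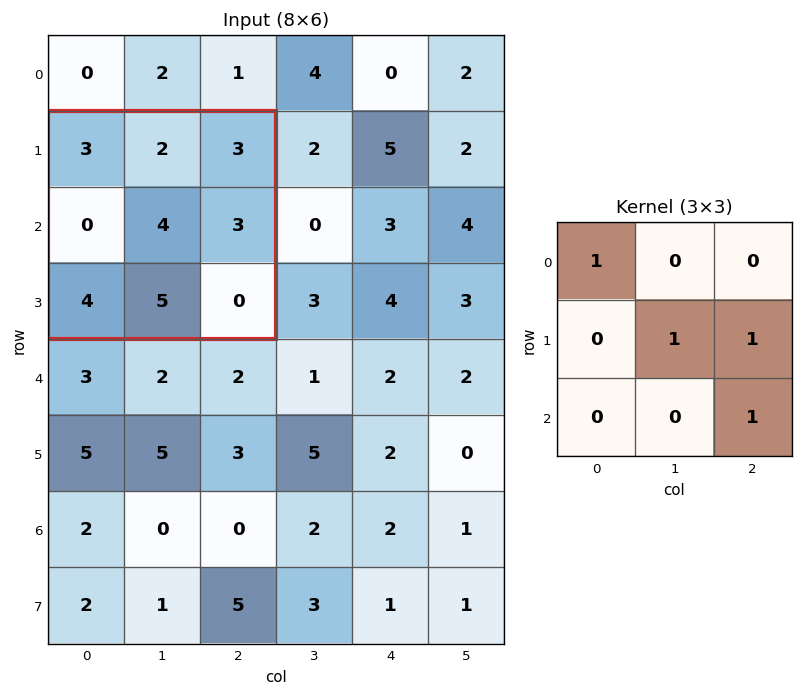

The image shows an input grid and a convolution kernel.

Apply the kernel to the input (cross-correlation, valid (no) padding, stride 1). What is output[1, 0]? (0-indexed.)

10

The receptive field on the input at this output position is [3 2 3 / 0 4 3 / 4 5 0]. Elementwise product with the kernel and sum: 3·1 + 4·1 + 3·1 + 0·1.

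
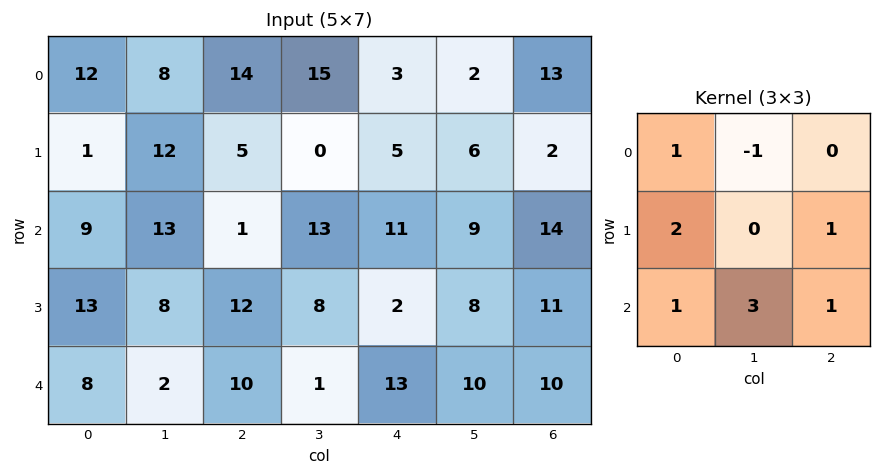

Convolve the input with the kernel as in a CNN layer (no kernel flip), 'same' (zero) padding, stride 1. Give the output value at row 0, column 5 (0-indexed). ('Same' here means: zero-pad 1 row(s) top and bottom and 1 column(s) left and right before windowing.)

44

The receptive field on the zero-padded input at this output position is [0 0 0 / 3 2 13 / 5 6 2]. Elementwise product with the kernel and sum: 0·1 + 0·-1 + 3·2 + 13·1 + 5·1 + 6·3 + 2·1.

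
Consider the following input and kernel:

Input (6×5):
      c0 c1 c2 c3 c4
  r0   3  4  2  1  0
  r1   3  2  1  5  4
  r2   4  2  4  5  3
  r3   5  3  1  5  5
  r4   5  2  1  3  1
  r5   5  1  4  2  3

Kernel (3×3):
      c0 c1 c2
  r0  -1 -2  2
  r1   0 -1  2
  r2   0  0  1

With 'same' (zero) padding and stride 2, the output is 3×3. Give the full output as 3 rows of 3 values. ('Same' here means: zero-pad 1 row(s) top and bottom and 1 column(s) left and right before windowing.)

7 5 0
1 17 -16
-4 12 -16

Output[0,0]: The receptive field on the zero-padded input at this output position is [0 0 0 / 0 3 4 / 0 3 2]. Elementwise product with the kernel and sum: 0·-1 + 0·-2 + 0·2 + 3·-1 + 4·2 + 2·1.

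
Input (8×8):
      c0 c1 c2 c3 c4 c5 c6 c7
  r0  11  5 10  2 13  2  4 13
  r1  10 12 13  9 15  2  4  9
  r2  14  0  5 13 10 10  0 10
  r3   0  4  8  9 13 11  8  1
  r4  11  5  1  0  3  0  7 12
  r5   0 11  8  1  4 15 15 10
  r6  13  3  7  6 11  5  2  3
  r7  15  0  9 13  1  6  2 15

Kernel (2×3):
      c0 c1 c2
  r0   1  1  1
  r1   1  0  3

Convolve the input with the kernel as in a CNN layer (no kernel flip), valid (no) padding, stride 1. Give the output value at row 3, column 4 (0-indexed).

The receptive field on the input at this output position is [13 11 8 / 3 0 7]. Elementwise product with the kernel and sum: 13·1 + 11·1 + 8·1 + 3·1 + 7·3.

56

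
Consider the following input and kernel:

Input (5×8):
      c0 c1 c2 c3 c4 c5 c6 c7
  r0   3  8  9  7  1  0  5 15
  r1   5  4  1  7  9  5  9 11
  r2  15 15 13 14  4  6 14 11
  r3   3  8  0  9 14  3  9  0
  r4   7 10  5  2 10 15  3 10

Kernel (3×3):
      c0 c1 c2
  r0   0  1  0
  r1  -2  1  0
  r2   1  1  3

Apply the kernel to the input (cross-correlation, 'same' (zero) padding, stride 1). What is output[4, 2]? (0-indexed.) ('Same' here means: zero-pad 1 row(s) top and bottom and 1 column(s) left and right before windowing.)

-15

The receptive field on the zero-padded input at this output position is [8 0 9 / 10 5 2 / 0 0 0]. Elementwise product with the kernel and sum: 0·1 + 10·-2 + 5·1 + 0·1 + 0·1 + 0·3.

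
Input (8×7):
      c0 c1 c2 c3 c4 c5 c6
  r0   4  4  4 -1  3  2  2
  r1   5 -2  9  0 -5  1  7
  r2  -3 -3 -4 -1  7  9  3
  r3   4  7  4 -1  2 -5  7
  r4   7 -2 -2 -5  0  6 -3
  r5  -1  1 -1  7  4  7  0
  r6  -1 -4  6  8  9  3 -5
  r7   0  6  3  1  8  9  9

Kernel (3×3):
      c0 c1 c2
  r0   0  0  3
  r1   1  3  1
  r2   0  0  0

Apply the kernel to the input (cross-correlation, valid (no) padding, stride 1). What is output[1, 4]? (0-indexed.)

The receptive field on the input at this output position is [-5 1 7 / 7 9 3 / 2 -5 7]. Elementwise product with the kernel and sum: 7·3 + 7·1 + 9·3 + 3·1.

58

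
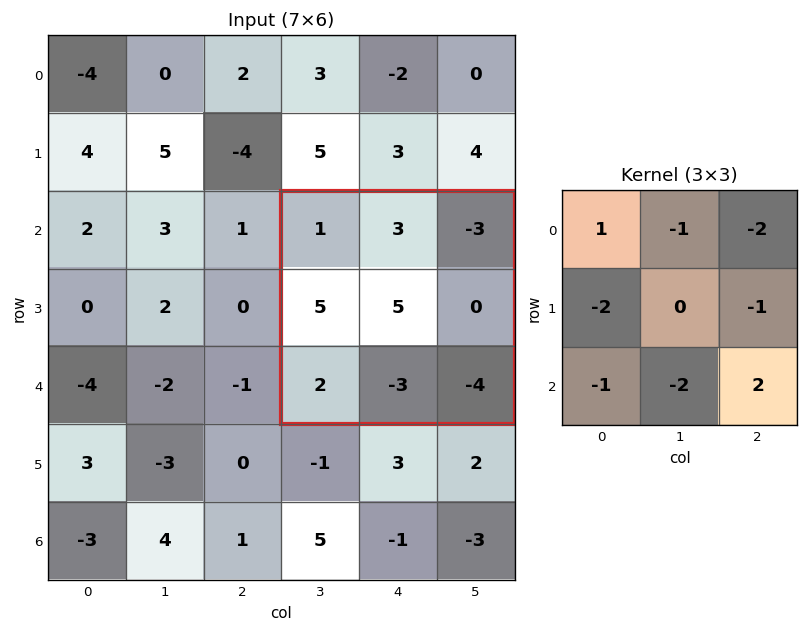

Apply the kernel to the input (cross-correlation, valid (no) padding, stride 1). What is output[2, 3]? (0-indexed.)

-10

The receptive field on the input at this output position is [1 3 -3 / 5 5 0 / 2 -3 -4]. Elementwise product with the kernel and sum: 1·1 + 3·-1 + -3·-2 + 5·-2 + 0·-1 + 2·-1 + -3·-2 + -4·2.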